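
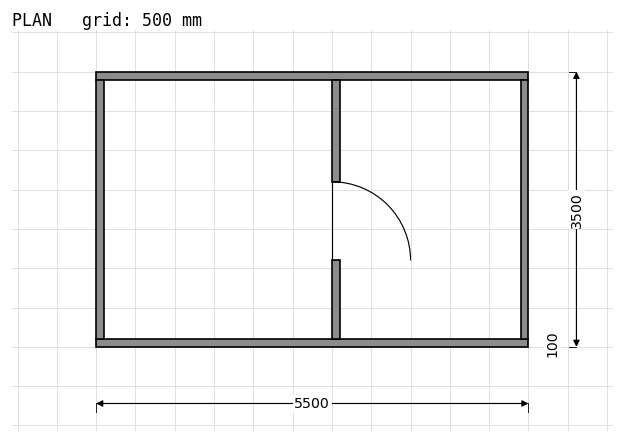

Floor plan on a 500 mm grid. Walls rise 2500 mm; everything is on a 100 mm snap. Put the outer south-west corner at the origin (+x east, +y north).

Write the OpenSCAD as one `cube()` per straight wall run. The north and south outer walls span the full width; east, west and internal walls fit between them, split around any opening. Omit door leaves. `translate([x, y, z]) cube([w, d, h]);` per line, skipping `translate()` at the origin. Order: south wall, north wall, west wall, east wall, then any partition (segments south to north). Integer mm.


cube([5500, 100, 2500]);
translate([0, 3400, 0]) cube([5500, 100, 2500]);
translate([0, 100, 0]) cube([100, 3300, 2500]);
translate([5400, 100, 0]) cube([100, 3300, 2500]);
translate([3000, 100, 0]) cube([100, 1000, 2500]);
translate([3000, 2100, 0]) cube([100, 1300, 2500]);


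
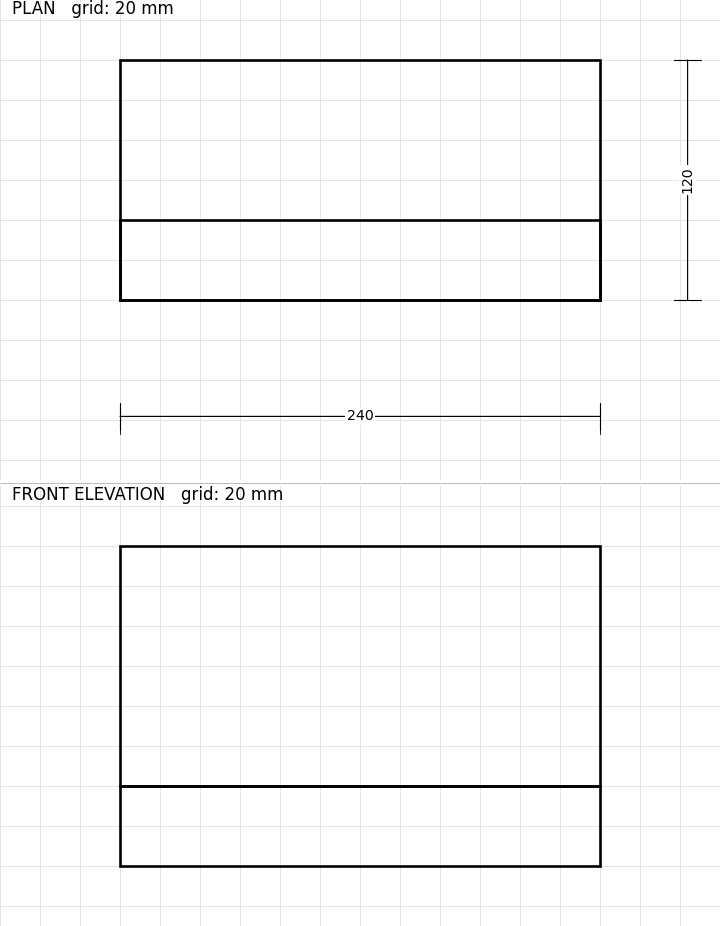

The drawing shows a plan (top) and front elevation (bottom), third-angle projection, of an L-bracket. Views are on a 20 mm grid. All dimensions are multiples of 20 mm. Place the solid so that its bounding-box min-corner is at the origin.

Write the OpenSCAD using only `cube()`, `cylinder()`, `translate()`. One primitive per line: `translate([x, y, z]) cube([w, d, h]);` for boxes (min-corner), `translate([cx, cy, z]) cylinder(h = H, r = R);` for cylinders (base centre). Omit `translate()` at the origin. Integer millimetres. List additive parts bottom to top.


cube([240, 120, 40]);
translate([0, 0, 40]) cube([240, 40, 120]);


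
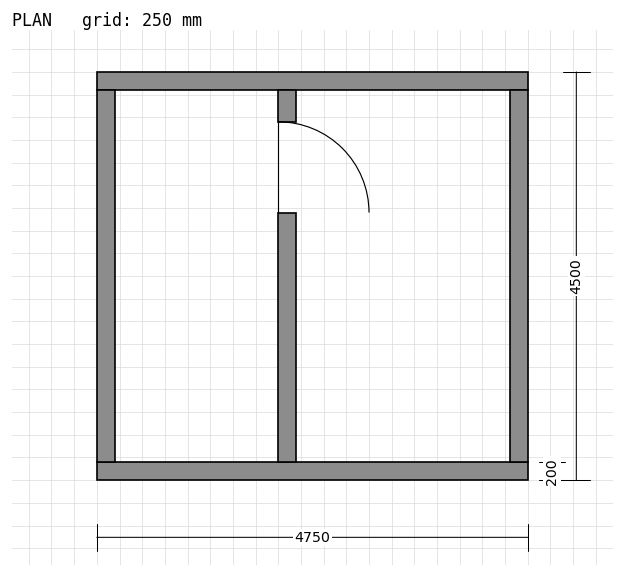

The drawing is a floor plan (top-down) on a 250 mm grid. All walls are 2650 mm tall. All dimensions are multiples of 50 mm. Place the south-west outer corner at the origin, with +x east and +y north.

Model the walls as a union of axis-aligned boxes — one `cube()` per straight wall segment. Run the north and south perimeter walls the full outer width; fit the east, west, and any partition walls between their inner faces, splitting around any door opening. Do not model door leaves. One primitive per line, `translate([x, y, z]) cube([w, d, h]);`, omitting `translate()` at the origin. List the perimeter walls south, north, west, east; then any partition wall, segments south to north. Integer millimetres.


cube([4750, 200, 2650]);
translate([0, 4300, 0]) cube([4750, 200, 2650]);
translate([0, 200, 0]) cube([200, 4100, 2650]);
translate([4550, 200, 0]) cube([200, 4100, 2650]);
translate([2000, 200, 0]) cube([200, 2750, 2650]);
translate([2000, 3950, 0]) cube([200, 350, 2650]);


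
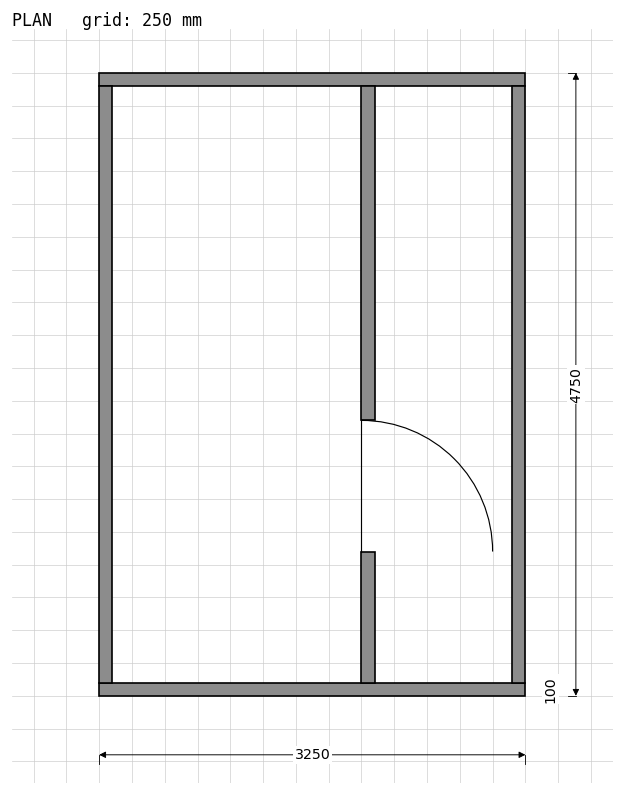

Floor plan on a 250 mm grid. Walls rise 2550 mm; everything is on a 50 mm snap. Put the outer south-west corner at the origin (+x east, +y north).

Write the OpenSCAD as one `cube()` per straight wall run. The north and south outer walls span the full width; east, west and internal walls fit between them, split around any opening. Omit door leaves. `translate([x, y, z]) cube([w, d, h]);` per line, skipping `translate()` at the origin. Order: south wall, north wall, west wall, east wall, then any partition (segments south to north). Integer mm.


cube([3250, 100, 2550]);
translate([0, 4650, 0]) cube([3250, 100, 2550]);
translate([0, 100, 0]) cube([100, 4550, 2550]);
translate([3150, 100, 0]) cube([100, 4550, 2550]);
translate([2000, 100, 0]) cube([100, 1000, 2550]);
translate([2000, 2100, 0]) cube([100, 2550, 2550]);


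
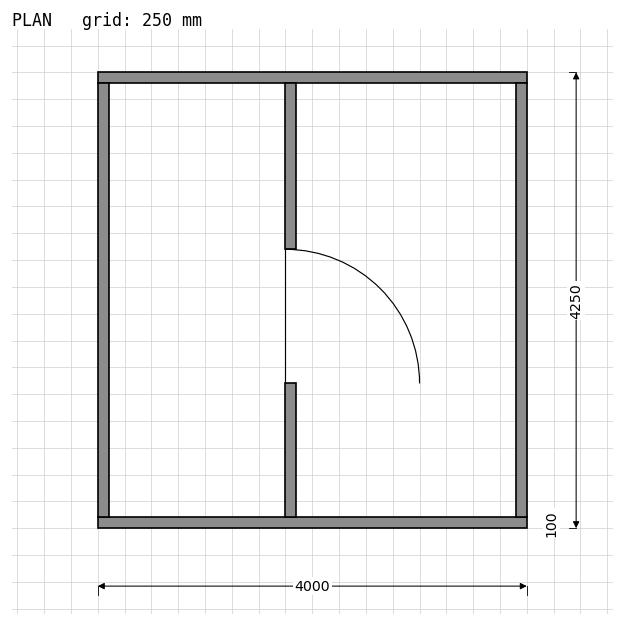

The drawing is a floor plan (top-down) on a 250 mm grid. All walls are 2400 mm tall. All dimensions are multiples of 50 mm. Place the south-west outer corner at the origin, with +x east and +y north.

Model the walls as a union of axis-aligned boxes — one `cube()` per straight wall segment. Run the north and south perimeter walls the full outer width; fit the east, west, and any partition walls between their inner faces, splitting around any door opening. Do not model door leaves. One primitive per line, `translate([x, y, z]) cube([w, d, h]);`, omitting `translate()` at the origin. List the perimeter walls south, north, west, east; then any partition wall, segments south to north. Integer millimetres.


cube([4000, 100, 2400]);
translate([0, 4150, 0]) cube([4000, 100, 2400]);
translate([0, 100, 0]) cube([100, 4050, 2400]);
translate([3900, 100, 0]) cube([100, 4050, 2400]);
translate([1750, 100, 0]) cube([100, 1250, 2400]);
translate([1750, 2600, 0]) cube([100, 1550, 2400]);


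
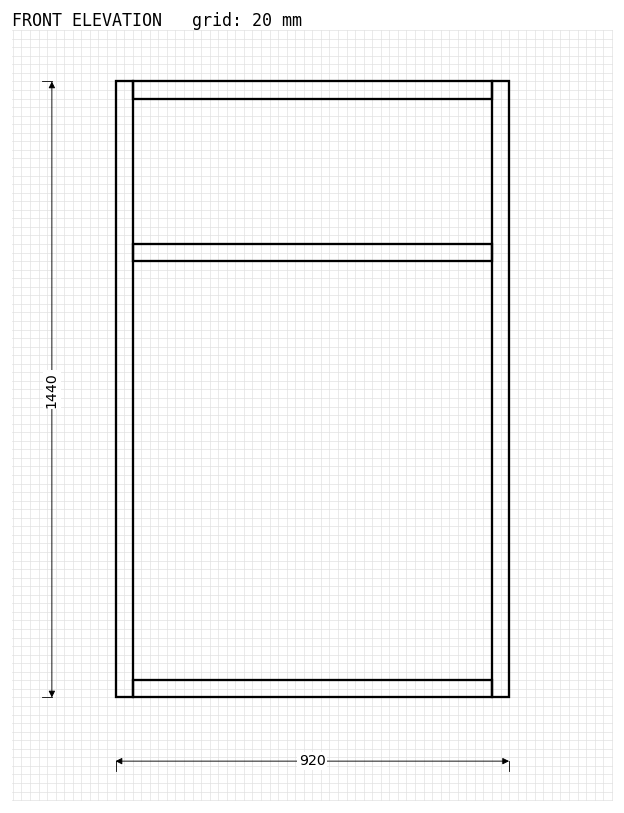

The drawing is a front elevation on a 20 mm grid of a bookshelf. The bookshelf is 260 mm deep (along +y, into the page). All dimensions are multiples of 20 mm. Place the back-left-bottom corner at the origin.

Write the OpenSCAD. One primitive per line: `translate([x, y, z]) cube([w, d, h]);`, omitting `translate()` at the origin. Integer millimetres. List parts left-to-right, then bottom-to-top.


cube([40, 260, 1440]);
translate([40, 0, 0]) cube([840, 260, 40]);
translate([40, 0, 1020]) cube([840, 260, 40]);
translate([40, 0, 1400]) cube([840, 260, 40]);
translate([880, 0, 0]) cube([40, 260, 1440]);


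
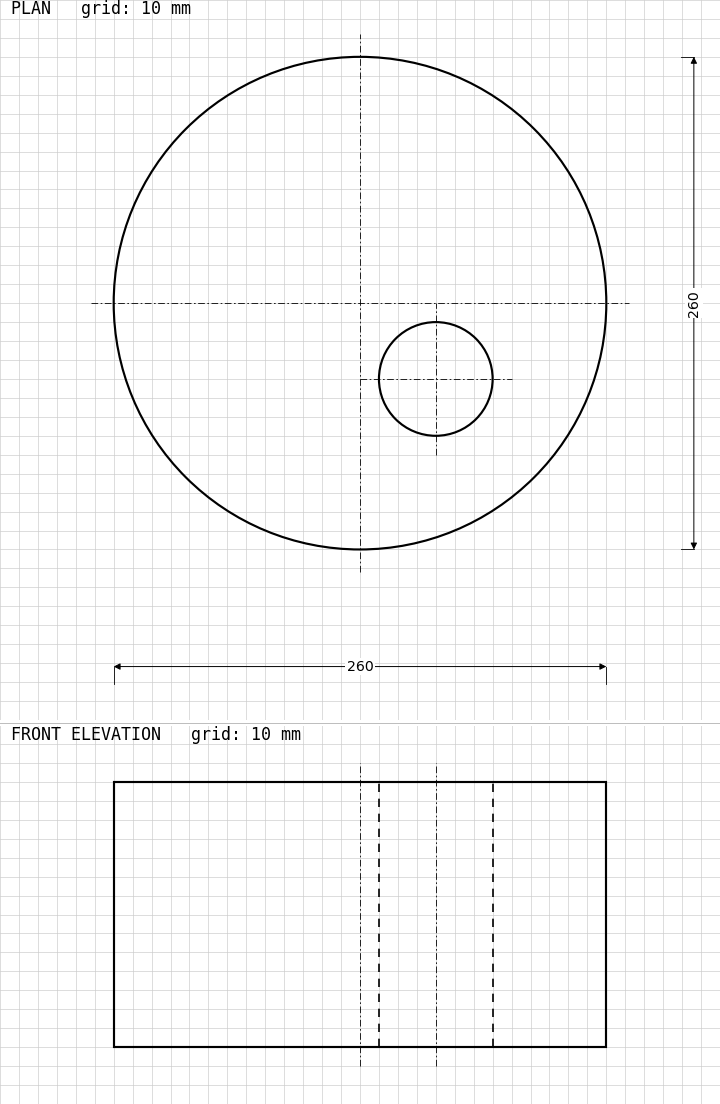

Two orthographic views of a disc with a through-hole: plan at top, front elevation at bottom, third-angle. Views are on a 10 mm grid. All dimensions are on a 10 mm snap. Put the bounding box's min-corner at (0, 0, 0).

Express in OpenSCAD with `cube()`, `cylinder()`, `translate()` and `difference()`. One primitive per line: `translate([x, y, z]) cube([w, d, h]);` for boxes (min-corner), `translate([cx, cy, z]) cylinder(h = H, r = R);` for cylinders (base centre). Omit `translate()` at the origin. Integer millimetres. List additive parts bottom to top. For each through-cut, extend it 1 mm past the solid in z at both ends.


difference() {
  translate([130, 130, 0]) cylinder(h = 140, r = 130);
  translate([170, 90, -1]) cylinder(h = 142, r = 30);
}


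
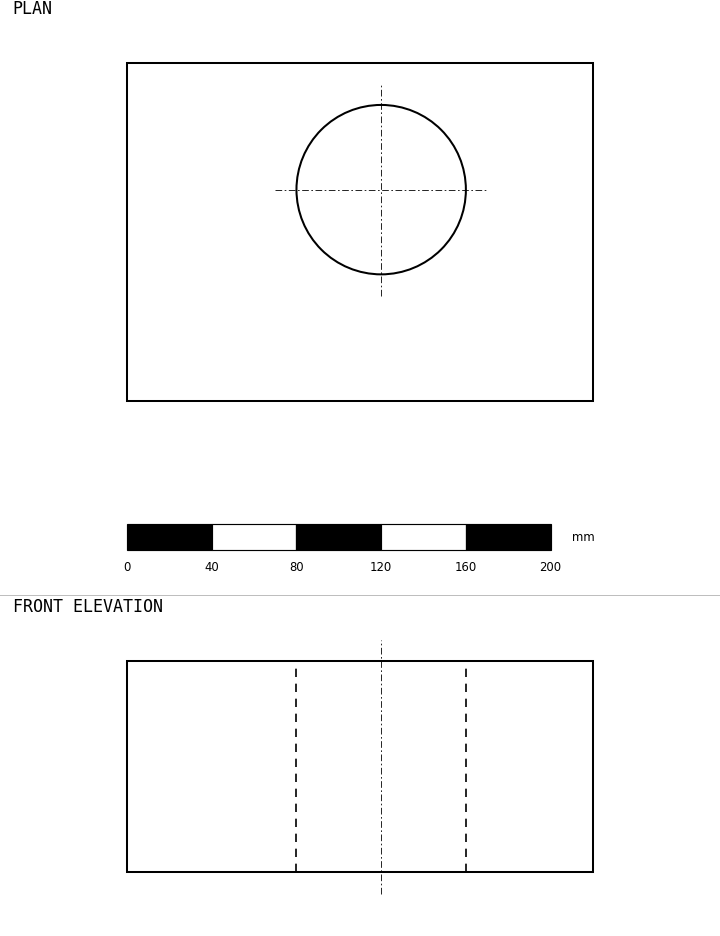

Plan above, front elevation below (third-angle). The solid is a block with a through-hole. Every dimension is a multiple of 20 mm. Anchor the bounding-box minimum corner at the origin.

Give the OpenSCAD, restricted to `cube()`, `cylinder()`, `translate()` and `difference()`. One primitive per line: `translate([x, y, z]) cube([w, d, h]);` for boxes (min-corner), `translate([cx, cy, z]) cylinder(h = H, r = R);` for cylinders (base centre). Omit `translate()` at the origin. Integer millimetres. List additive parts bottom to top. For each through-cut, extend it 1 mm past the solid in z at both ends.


difference() {
  cube([220, 160, 100]);
  translate([120, 100, -1]) cylinder(h = 102, r = 40);
}


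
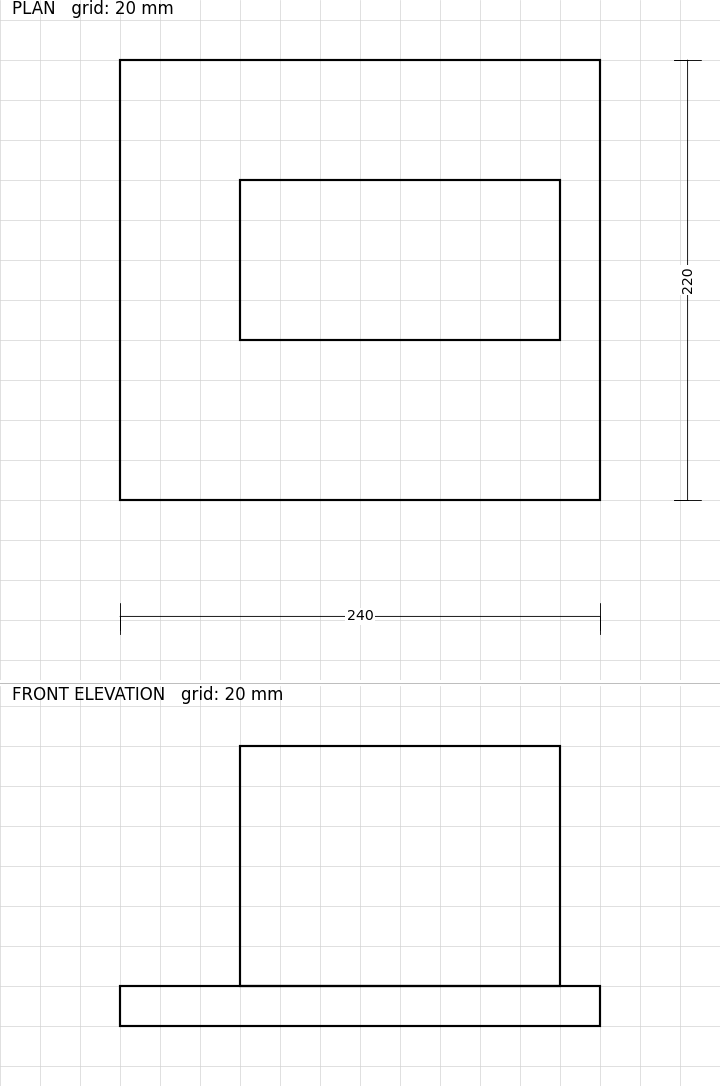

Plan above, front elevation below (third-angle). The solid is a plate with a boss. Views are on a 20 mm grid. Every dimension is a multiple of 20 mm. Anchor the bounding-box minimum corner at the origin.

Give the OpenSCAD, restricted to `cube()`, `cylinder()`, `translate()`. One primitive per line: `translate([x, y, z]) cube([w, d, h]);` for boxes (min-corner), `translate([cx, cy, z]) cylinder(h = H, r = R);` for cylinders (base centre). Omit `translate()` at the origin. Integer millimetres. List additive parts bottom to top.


cube([240, 220, 20]);
translate([60, 80, 20]) cube([160, 80, 120]);


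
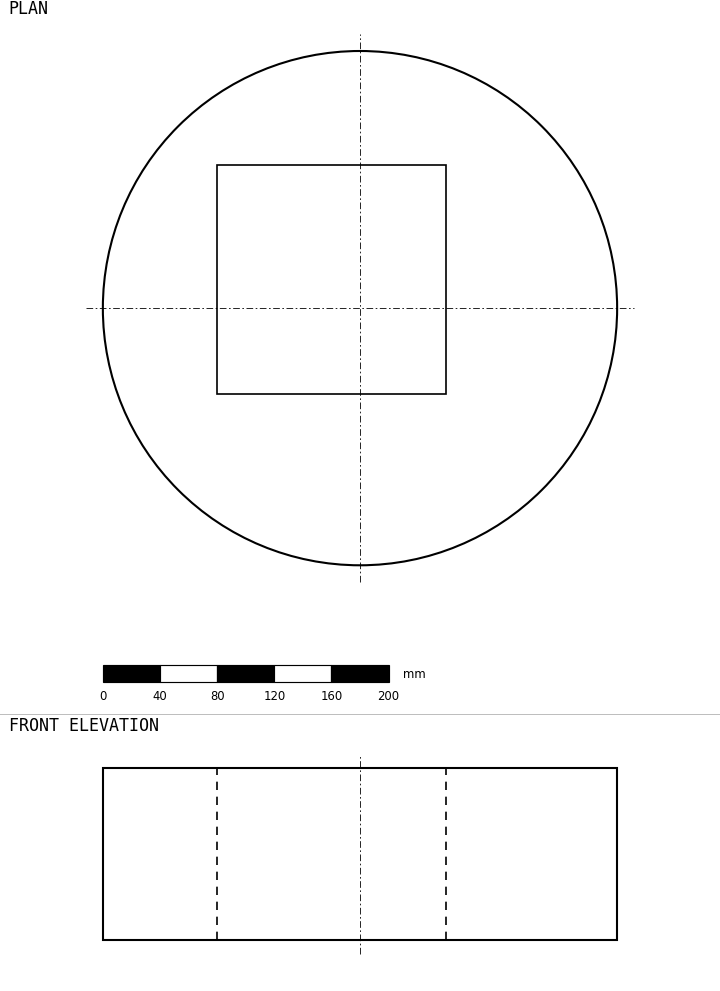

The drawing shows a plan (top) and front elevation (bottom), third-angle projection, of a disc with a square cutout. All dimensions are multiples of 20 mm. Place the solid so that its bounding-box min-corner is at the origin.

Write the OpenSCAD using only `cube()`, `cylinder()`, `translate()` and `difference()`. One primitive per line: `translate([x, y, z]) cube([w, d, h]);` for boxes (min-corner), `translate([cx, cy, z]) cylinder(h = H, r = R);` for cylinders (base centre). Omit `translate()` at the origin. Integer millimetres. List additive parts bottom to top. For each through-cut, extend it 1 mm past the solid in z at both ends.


difference() {
  translate([180, 180, 0]) cylinder(h = 120, r = 180);
  translate([80, 120, -1]) cube([160, 160, 122]);
}


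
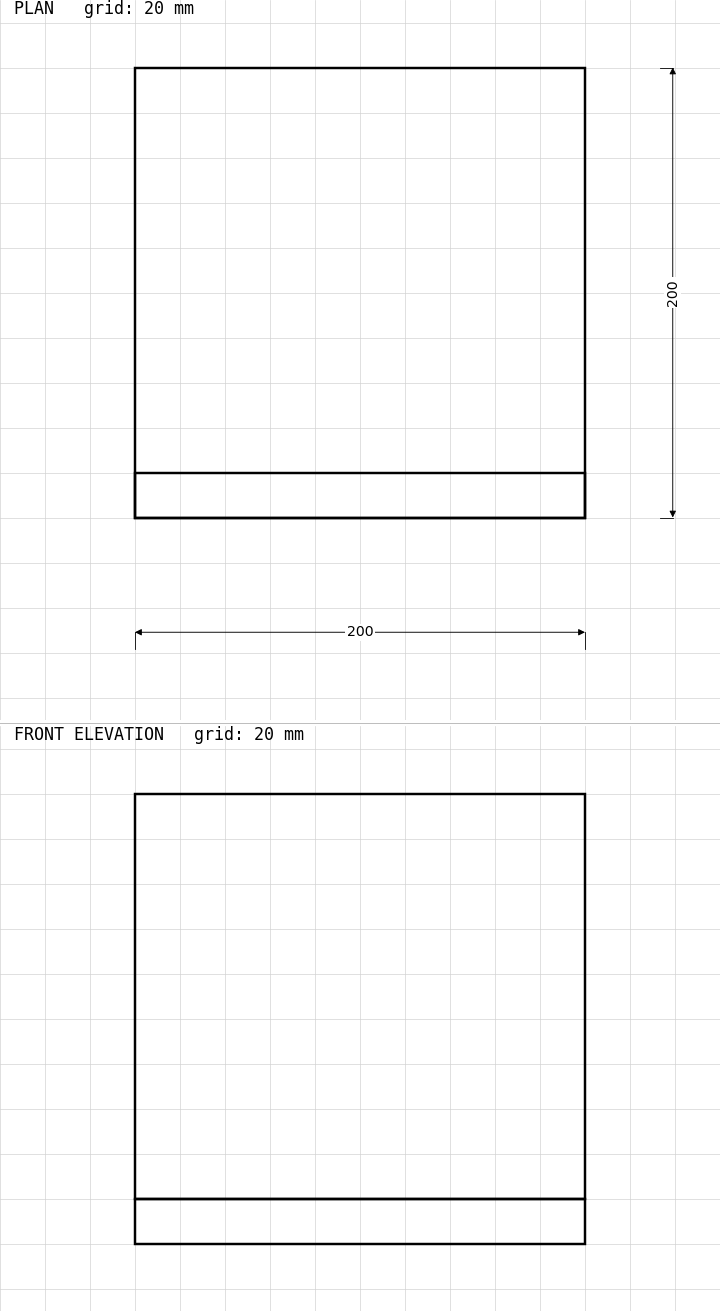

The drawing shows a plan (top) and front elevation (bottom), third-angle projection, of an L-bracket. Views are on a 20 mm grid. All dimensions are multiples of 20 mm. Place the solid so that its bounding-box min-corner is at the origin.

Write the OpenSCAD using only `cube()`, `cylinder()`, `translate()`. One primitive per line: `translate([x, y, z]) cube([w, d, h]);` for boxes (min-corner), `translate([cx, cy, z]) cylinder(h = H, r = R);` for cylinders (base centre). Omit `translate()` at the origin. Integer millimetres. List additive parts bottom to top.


cube([200, 200, 20]);
translate([0, 0, 20]) cube([200, 20, 180]);


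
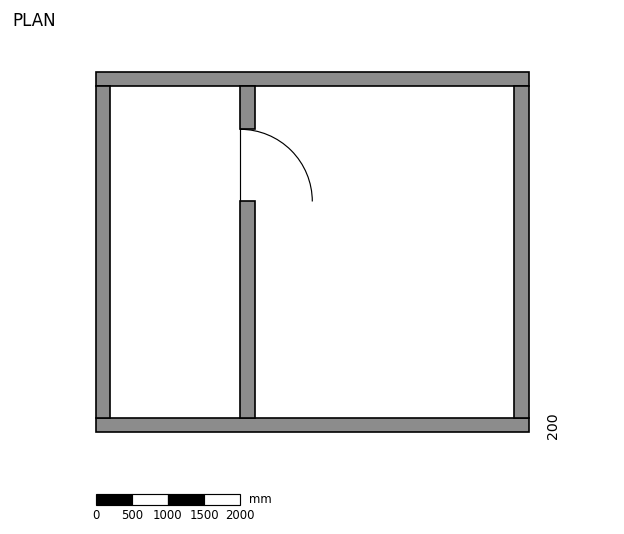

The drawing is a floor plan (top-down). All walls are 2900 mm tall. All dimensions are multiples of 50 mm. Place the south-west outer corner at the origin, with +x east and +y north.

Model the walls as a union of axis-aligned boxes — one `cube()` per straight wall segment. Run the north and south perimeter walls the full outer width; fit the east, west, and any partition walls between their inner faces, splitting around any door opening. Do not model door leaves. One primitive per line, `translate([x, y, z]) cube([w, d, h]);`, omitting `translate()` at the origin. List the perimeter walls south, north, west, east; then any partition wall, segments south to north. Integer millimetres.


cube([6000, 200, 2900]);
translate([0, 4800, 0]) cube([6000, 200, 2900]);
translate([0, 200, 0]) cube([200, 4600, 2900]);
translate([5800, 200, 0]) cube([200, 4600, 2900]);
translate([2000, 200, 0]) cube([200, 3000, 2900]);
translate([2000, 4200, 0]) cube([200, 600, 2900]);


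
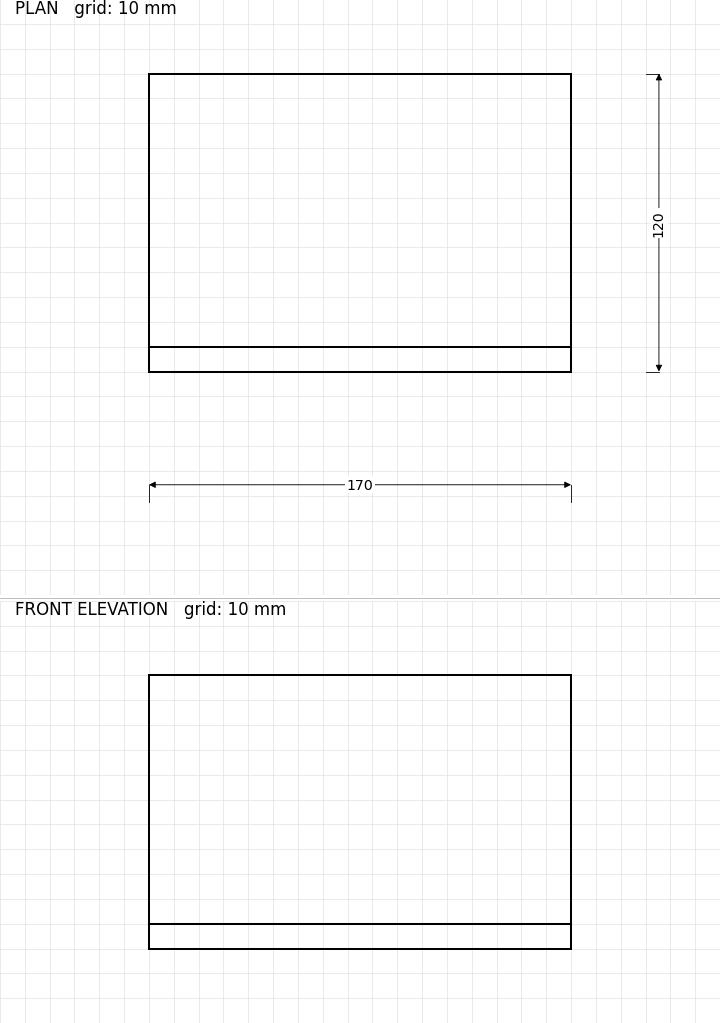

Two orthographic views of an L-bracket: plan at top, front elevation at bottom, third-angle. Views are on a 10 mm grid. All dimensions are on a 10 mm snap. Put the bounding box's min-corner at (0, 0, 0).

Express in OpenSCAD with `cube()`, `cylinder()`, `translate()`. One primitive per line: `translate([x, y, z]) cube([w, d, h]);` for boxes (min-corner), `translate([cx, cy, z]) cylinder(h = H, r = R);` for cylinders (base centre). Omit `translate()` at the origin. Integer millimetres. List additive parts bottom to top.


cube([170, 120, 10]);
translate([0, 0, 10]) cube([170, 10, 100]);


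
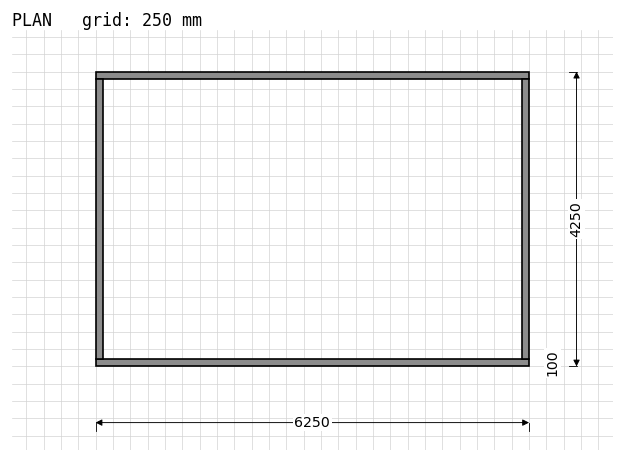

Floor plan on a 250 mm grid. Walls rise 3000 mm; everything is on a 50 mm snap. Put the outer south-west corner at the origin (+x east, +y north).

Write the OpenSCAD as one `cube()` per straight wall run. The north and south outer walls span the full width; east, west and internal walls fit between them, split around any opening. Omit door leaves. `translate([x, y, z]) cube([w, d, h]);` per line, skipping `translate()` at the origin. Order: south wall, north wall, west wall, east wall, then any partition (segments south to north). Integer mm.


cube([6250, 100, 3000]);
translate([0, 4150, 0]) cube([6250, 100, 3000]);
translate([0, 100, 0]) cube([100, 4050, 3000]);
translate([6150, 100, 0]) cube([100, 4050, 3000]);


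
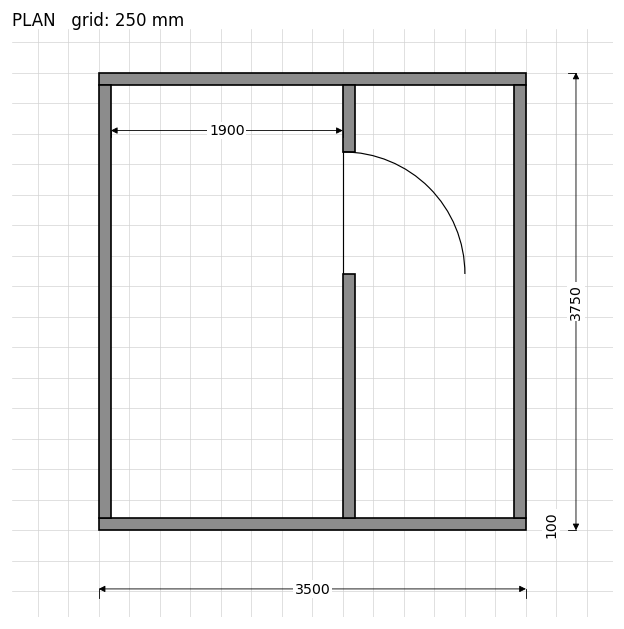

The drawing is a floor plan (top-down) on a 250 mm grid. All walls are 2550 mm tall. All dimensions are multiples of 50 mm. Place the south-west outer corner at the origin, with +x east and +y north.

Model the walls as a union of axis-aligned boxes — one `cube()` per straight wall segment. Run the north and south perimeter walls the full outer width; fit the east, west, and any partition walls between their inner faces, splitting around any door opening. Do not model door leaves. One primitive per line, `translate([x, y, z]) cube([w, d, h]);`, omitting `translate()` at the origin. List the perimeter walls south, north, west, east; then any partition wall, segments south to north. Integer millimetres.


cube([3500, 100, 2550]);
translate([0, 3650, 0]) cube([3500, 100, 2550]);
translate([0, 100, 0]) cube([100, 3550, 2550]);
translate([3400, 100, 0]) cube([100, 3550, 2550]);
translate([2000, 100, 0]) cube([100, 2000, 2550]);
translate([2000, 3100, 0]) cube([100, 550, 2550]);


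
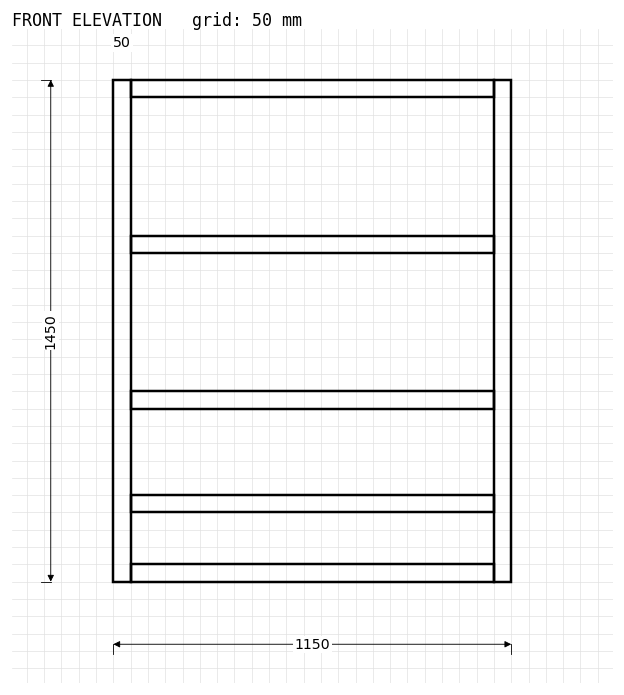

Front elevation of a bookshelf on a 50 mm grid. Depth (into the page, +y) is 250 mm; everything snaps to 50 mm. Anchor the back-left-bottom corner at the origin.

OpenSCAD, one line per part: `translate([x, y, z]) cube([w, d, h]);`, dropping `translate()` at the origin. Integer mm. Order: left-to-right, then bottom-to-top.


cube([50, 250, 1450]);
translate([50, 0, 0]) cube([1050, 250, 50]);
translate([50, 0, 200]) cube([1050, 250, 50]);
translate([50, 0, 500]) cube([1050, 250, 50]);
translate([50, 0, 950]) cube([1050, 250, 50]);
translate([50, 0, 1400]) cube([1050, 250, 50]);
translate([1100, 0, 0]) cube([50, 250, 1450]);


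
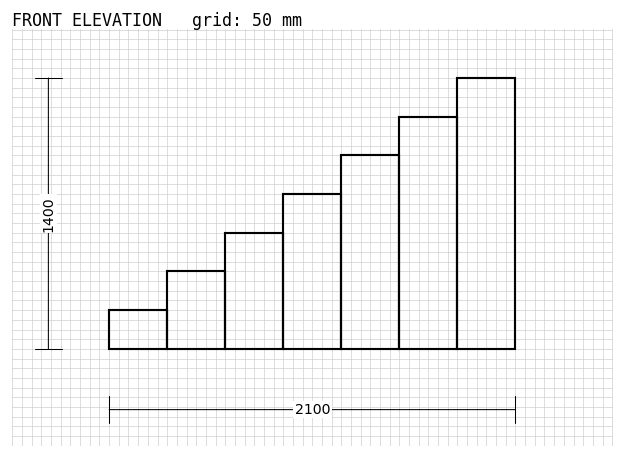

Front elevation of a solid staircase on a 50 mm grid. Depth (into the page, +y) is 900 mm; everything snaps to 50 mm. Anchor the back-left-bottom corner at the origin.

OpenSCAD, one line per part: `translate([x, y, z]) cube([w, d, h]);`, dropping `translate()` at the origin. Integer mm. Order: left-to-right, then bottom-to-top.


cube([300, 900, 200]);
translate([300, 0, 0]) cube([300, 900, 400]);
translate([600, 0, 0]) cube([300, 900, 600]);
translate([900, 0, 0]) cube([300, 900, 800]);
translate([1200, 0, 0]) cube([300, 900, 1000]);
translate([1500, 0, 0]) cube([300, 900, 1200]);
translate([1800, 0, 0]) cube([300, 900, 1400]);


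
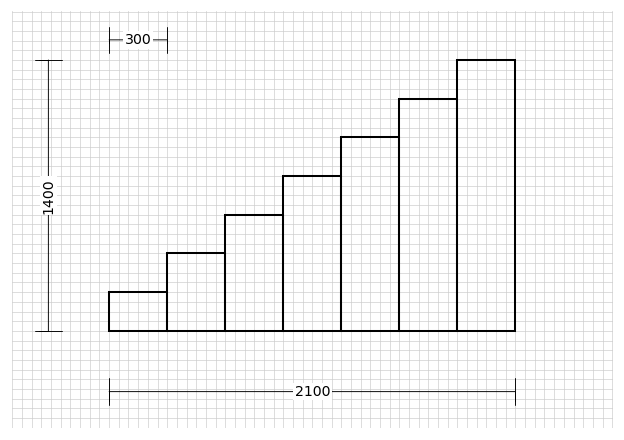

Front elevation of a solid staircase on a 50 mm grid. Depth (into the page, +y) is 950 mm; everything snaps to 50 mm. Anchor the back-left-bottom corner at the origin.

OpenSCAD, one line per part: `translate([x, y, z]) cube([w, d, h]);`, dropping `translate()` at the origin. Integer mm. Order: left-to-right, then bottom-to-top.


cube([300, 950, 200]);
translate([300, 0, 0]) cube([300, 950, 400]);
translate([600, 0, 0]) cube([300, 950, 600]);
translate([900, 0, 0]) cube([300, 950, 800]);
translate([1200, 0, 0]) cube([300, 950, 1000]);
translate([1500, 0, 0]) cube([300, 950, 1200]);
translate([1800, 0, 0]) cube([300, 950, 1400]);


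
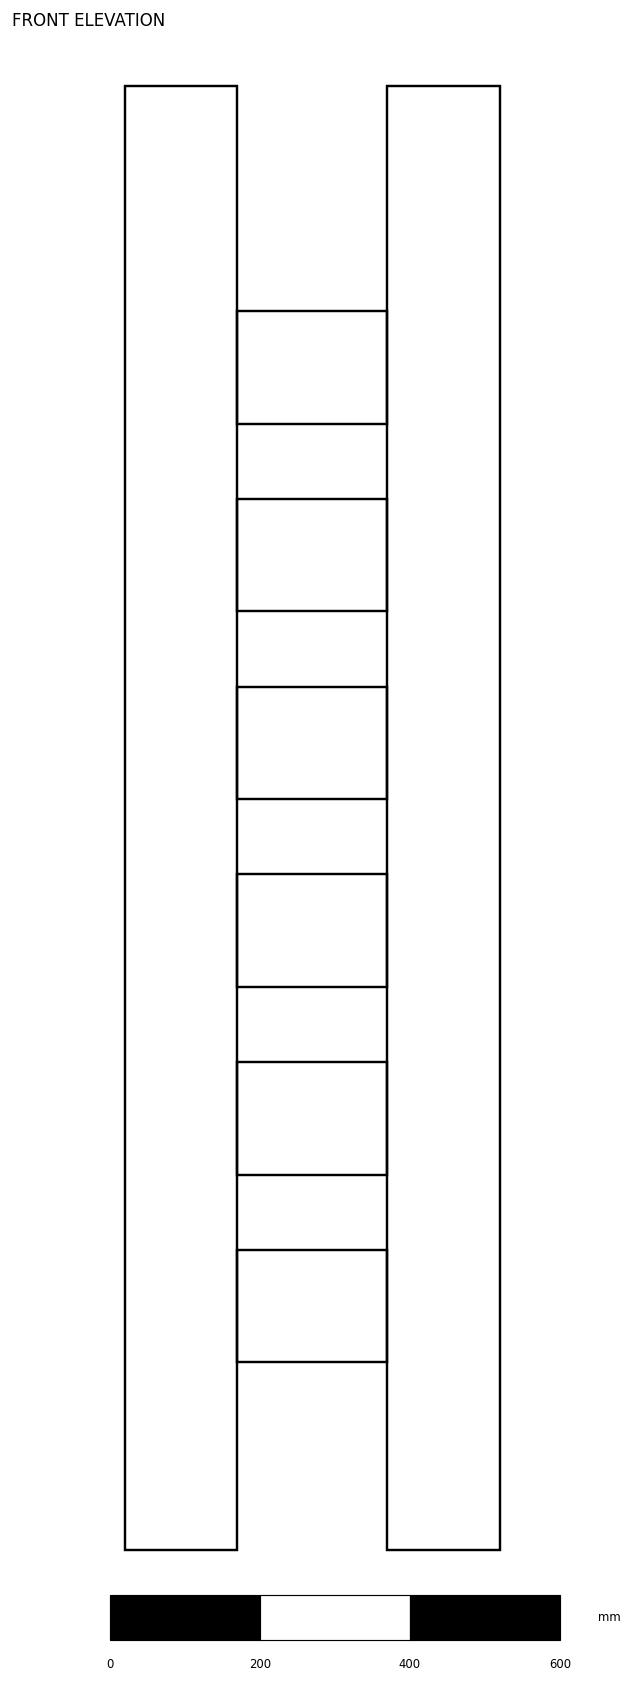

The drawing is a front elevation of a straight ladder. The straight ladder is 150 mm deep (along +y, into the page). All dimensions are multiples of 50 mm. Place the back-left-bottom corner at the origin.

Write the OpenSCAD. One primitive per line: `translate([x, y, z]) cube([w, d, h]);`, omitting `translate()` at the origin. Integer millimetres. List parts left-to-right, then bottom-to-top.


cube([150, 150, 1950]);
translate([150, 0, 250]) cube([200, 150, 150]);
translate([150, 0, 500]) cube([200, 150, 150]);
translate([150, 0, 750]) cube([200, 150, 150]);
translate([150, 0, 1000]) cube([200, 150, 150]);
translate([150, 0, 1250]) cube([200, 150, 150]);
translate([150, 0, 1500]) cube([200, 150, 150]);
translate([350, 0, 0]) cube([150, 150, 1950]);


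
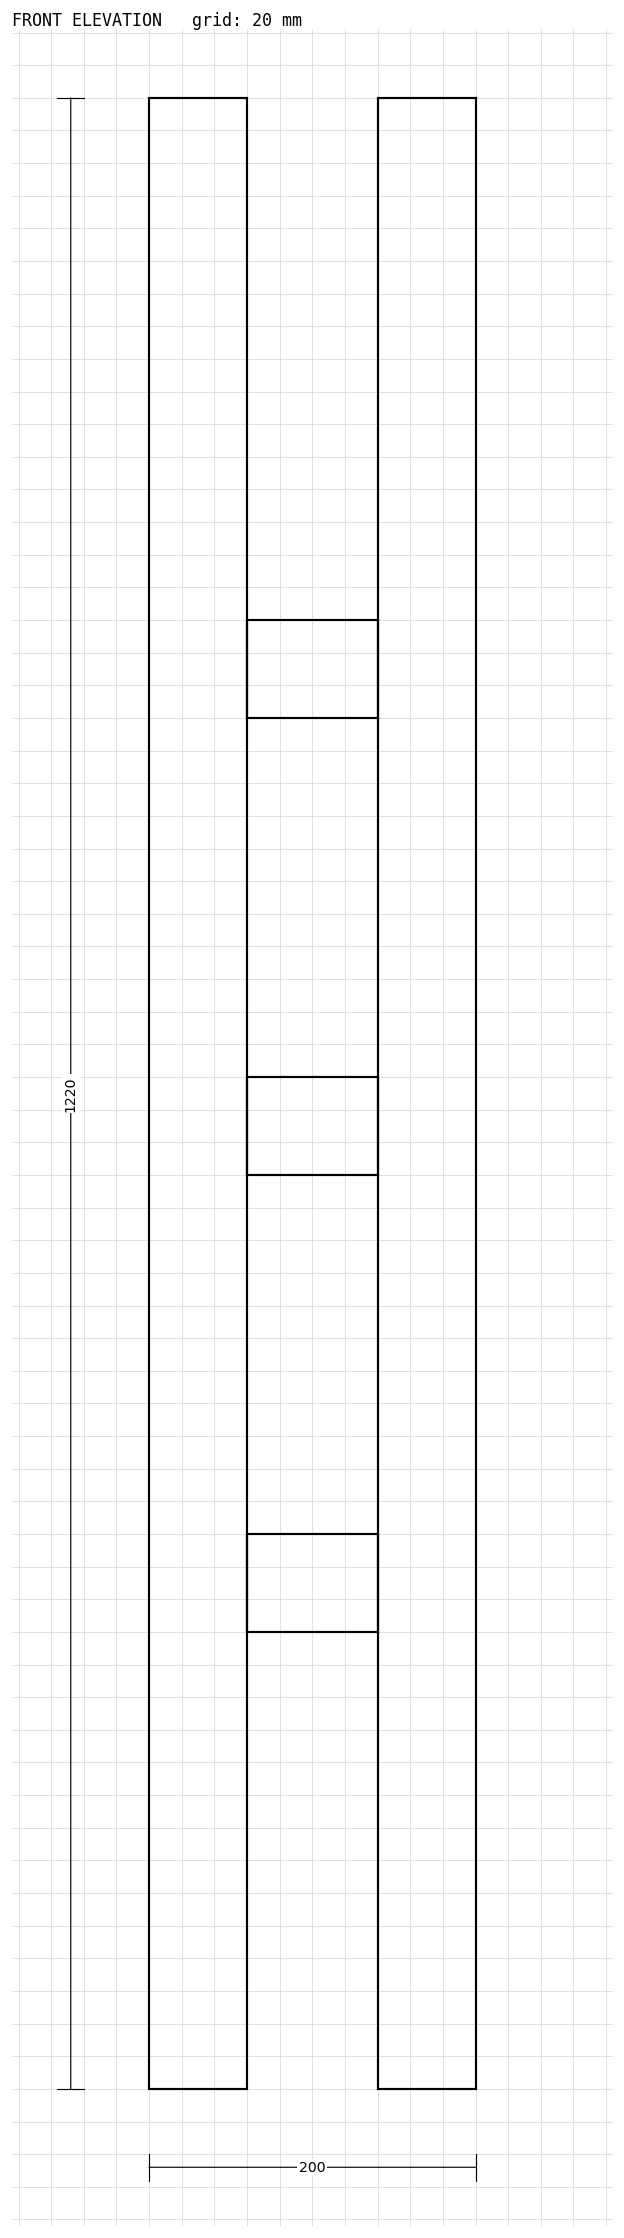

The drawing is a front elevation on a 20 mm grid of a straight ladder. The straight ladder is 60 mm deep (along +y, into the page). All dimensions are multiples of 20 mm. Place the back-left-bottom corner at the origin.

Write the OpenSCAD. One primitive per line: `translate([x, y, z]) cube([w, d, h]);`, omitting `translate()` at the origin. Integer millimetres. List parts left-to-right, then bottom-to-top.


cube([60, 60, 1220]);
translate([60, 0, 280]) cube([80, 60, 60]);
translate([60, 0, 560]) cube([80, 60, 60]);
translate([60, 0, 840]) cube([80, 60, 60]);
translate([140, 0, 0]) cube([60, 60, 1220]);


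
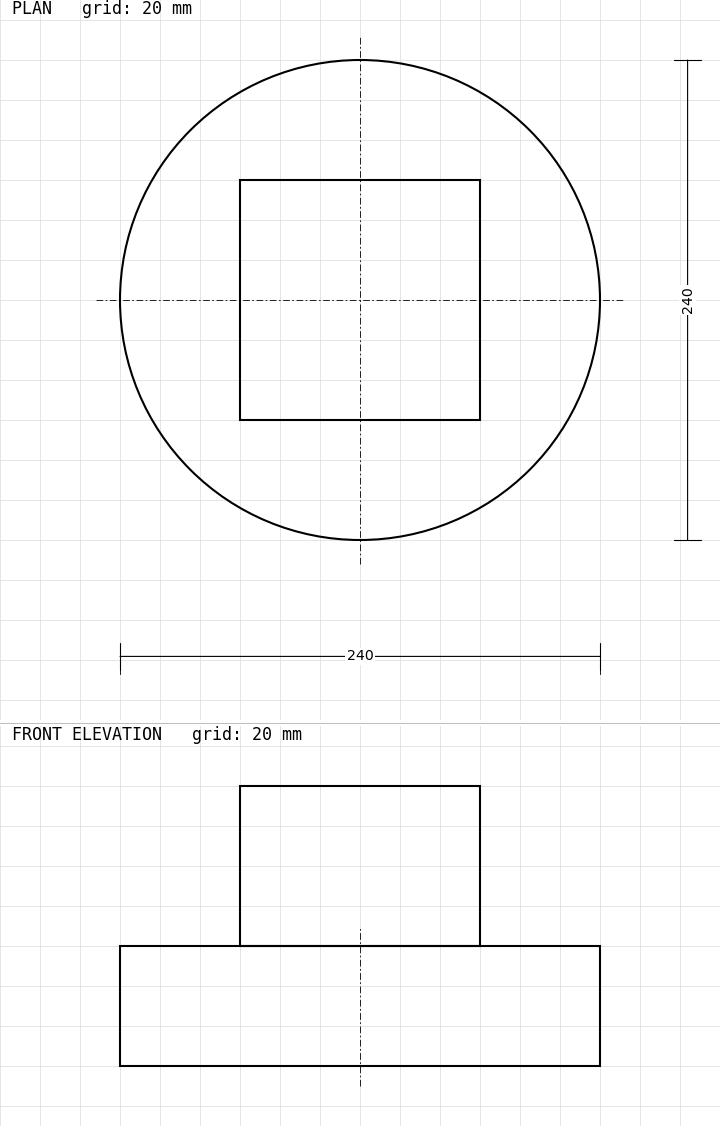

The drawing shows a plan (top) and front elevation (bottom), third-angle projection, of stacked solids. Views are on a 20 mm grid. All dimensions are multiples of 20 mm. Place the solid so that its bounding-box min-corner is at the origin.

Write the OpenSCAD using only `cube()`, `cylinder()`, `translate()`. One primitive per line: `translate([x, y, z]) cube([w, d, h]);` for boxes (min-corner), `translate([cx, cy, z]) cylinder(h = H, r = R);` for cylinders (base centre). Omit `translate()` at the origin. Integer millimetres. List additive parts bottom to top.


translate([120, 120, 0]) cylinder(h = 60, r = 120);
translate([60, 60, 60]) cube([120, 120, 80]);


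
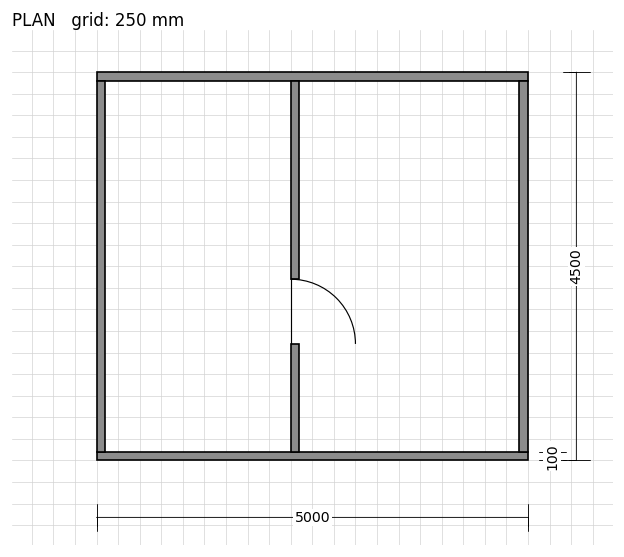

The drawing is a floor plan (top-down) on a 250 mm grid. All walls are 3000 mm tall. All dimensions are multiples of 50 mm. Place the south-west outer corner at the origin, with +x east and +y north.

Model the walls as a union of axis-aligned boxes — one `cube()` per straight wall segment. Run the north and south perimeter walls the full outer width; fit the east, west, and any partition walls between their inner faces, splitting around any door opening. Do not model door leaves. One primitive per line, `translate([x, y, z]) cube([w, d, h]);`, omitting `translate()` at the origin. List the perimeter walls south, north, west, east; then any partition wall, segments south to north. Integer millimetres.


cube([5000, 100, 3000]);
translate([0, 4400, 0]) cube([5000, 100, 3000]);
translate([0, 100, 0]) cube([100, 4300, 3000]);
translate([4900, 100, 0]) cube([100, 4300, 3000]);
translate([2250, 100, 0]) cube([100, 1250, 3000]);
translate([2250, 2100, 0]) cube([100, 2300, 3000]);


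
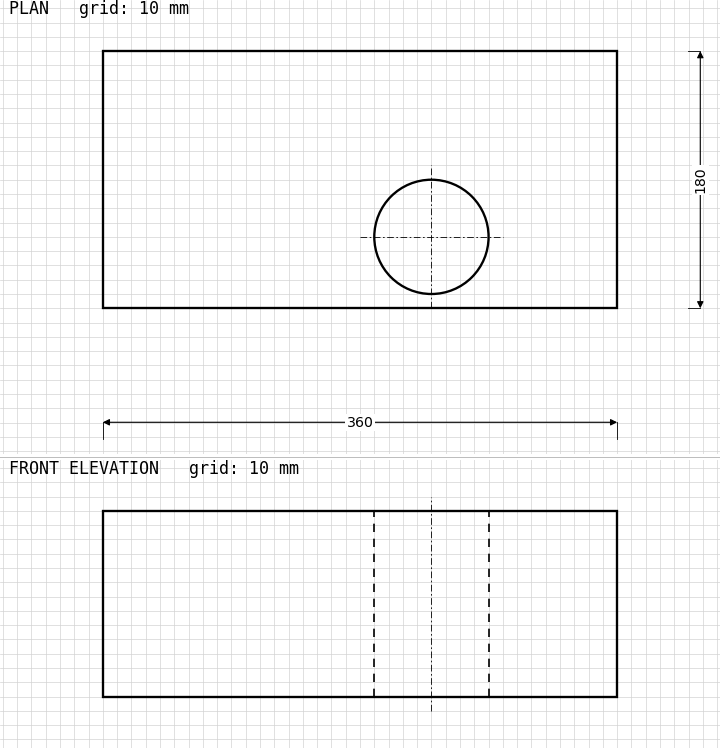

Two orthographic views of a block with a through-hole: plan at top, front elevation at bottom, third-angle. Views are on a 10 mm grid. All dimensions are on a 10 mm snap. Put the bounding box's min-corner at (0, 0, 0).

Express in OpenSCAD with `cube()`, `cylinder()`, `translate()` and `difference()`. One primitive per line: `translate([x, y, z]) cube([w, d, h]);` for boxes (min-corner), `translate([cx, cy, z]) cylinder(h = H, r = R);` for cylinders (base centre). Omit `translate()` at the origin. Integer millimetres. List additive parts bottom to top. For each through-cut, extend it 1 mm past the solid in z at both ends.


difference() {
  cube([360, 180, 130]);
  translate([230, 50, -1]) cylinder(h = 132, r = 40);
}


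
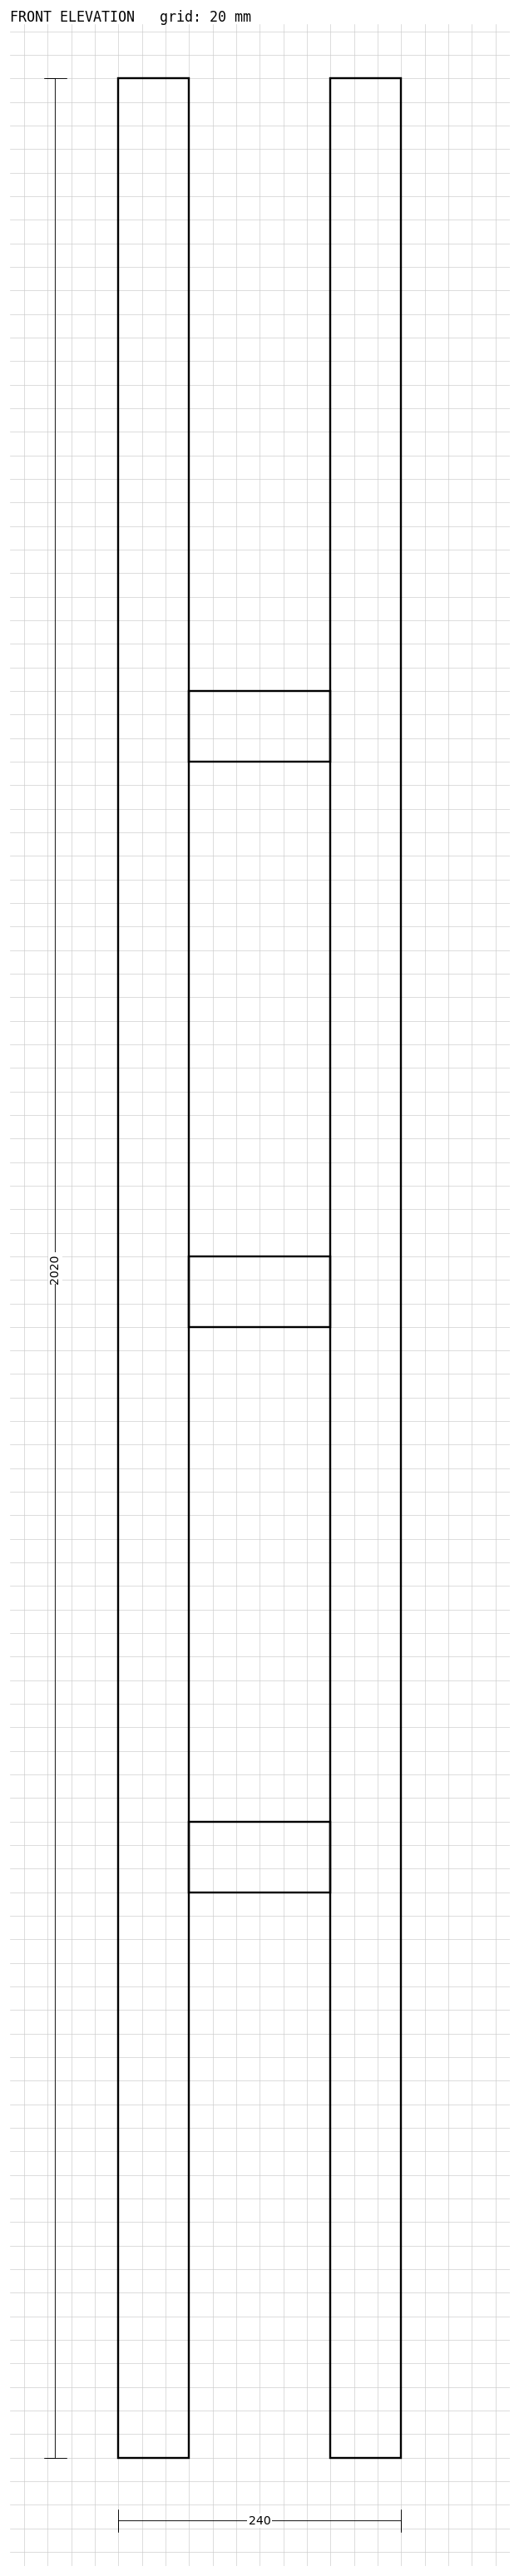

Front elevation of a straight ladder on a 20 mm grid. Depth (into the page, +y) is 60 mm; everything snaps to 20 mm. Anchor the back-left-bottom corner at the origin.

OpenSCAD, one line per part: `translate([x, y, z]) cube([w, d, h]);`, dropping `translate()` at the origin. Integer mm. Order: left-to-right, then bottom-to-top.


cube([60, 60, 2020]);
translate([60, 0, 480]) cube([120, 60, 60]);
translate([60, 0, 960]) cube([120, 60, 60]);
translate([60, 0, 1440]) cube([120, 60, 60]);
translate([180, 0, 0]) cube([60, 60, 2020]);


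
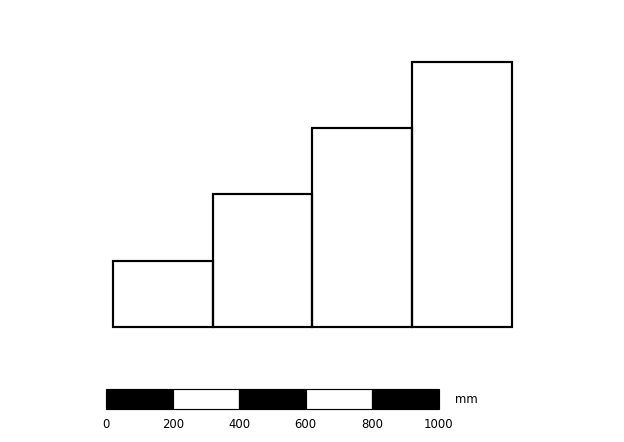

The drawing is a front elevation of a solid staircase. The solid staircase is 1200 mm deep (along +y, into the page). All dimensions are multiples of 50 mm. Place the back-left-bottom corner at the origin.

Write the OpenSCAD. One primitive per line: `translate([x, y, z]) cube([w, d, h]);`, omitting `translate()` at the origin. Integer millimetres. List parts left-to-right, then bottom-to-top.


cube([300, 1200, 200]);
translate([300, 0, 0]) cube([300, 1200, 400]);
translate([600, 0, 0]) cube([300, 1200, 600]);
translate([900, 0, 0]) cube([300, 1200, 800]);


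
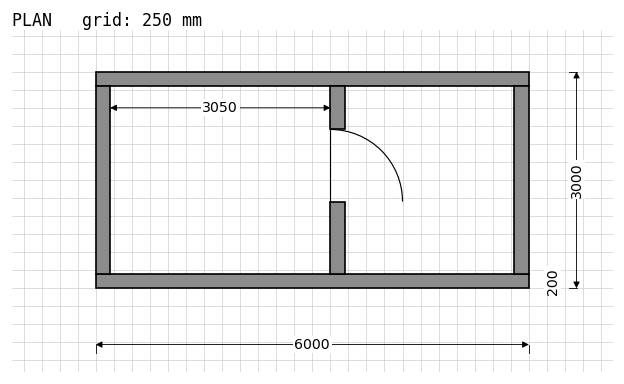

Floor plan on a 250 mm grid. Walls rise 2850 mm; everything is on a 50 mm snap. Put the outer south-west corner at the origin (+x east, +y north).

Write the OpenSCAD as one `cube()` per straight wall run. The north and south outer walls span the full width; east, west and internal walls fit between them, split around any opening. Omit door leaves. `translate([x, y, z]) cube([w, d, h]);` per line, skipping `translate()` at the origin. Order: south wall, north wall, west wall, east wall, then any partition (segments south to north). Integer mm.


cube([6000, 200, 2850]);
translate([0, 2800, 0]) cube([6000, 200, 2850]);
translate([0, 200, 0]) cube([200, 2600, 2850]);
translate([5800, 200, 0]) cube([200, 2600, 2850]);
translate([3250, 200, 0]) cube([200, 1000, 2850]);
translate([3250, 2200, 0]) cube([200, 600, 2850]);


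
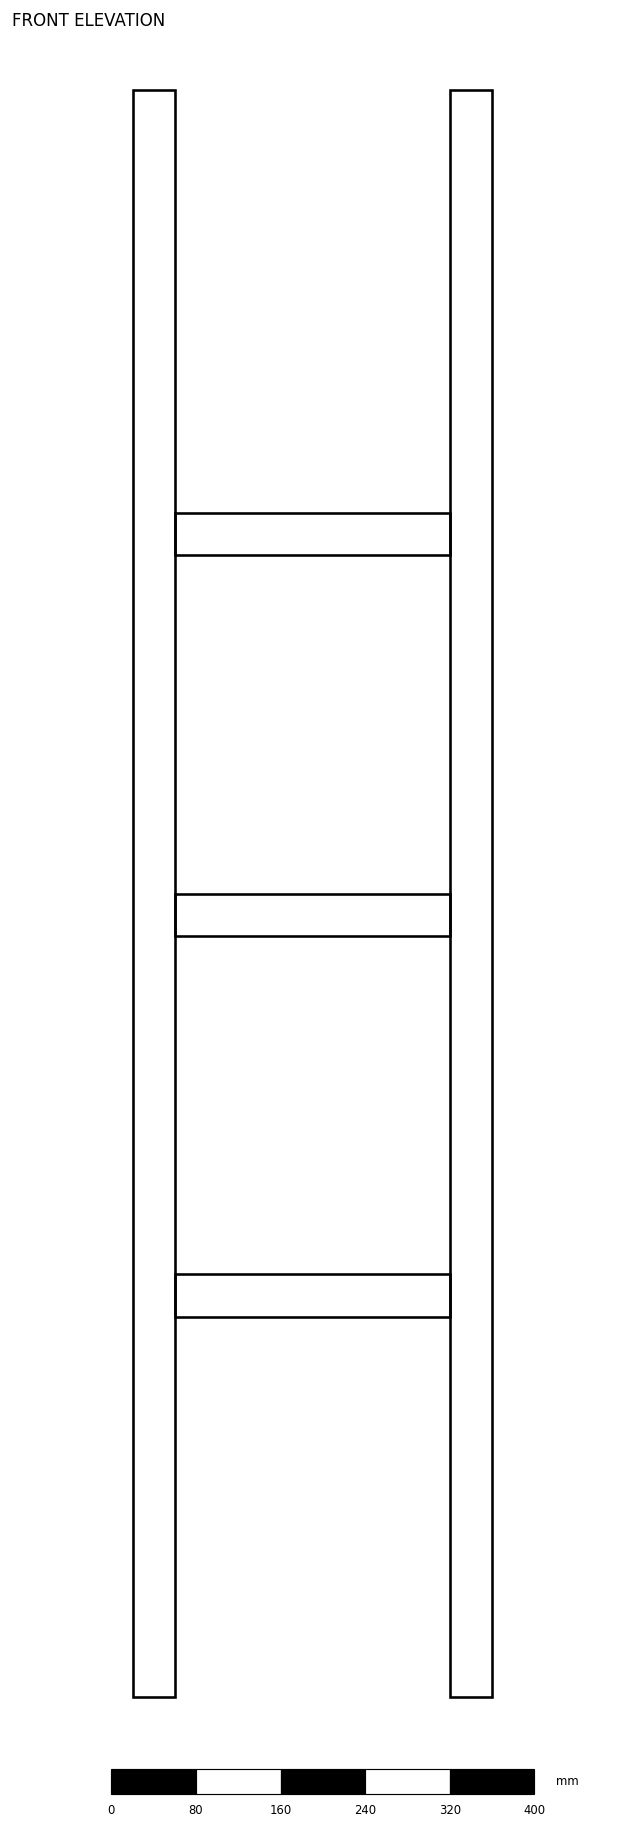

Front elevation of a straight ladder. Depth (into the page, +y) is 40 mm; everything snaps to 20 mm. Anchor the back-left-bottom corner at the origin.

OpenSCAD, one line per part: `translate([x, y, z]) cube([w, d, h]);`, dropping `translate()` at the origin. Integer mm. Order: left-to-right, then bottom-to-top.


cube([40, 40, 1520]);
translate([40, 0, 360]) cube([260, 40, 40]);
translate([40, 0, 720]) cube([260, 40, 40]);
translate([40, 0, 1080]) cube([260, 40, 40]);
translate([300, 0, 0]) cube([40, 40, 1520]);


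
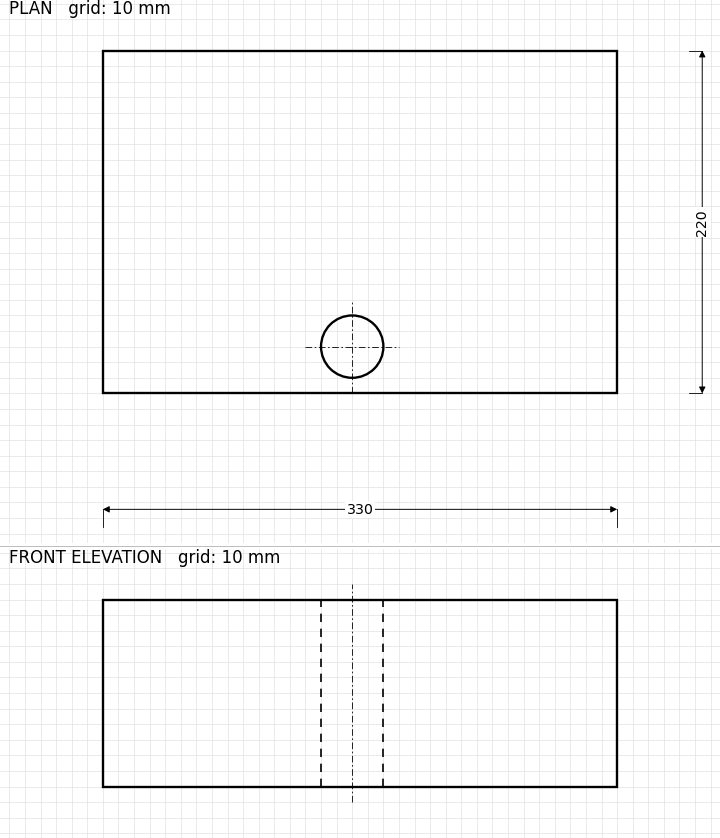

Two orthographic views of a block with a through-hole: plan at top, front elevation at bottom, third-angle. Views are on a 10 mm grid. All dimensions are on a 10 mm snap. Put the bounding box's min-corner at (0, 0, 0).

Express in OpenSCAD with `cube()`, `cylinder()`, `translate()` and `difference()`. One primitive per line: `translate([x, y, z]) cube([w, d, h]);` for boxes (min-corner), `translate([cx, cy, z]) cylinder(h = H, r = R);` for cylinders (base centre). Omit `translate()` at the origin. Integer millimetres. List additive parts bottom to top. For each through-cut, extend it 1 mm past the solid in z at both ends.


difference() {
  cube([330, 220, 120]);
  translate([160, 30, -1]) cylinder(h = 122, r = 20);
}


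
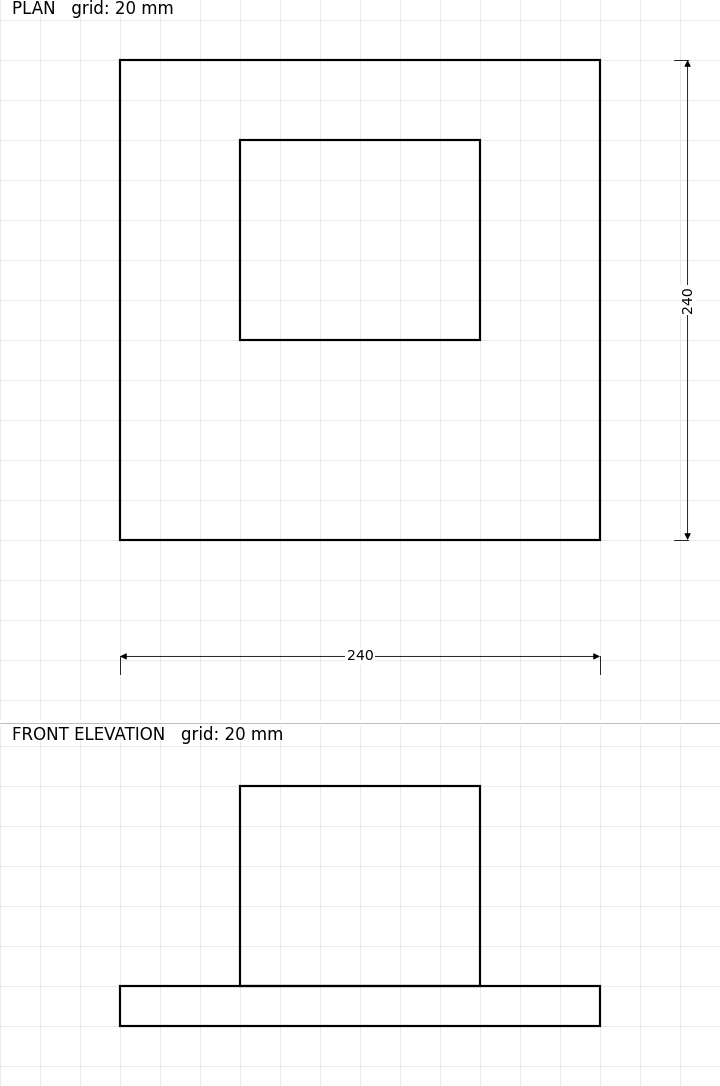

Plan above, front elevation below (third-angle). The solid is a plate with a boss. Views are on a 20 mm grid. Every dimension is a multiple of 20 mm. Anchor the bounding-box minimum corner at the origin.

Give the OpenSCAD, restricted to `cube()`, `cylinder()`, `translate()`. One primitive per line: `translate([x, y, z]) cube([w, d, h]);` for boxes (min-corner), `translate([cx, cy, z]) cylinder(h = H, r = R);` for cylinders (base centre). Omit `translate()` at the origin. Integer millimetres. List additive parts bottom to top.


cube([240, 240, 20]);
translate([60, 100, 20]) cube([120, 100, 100]);


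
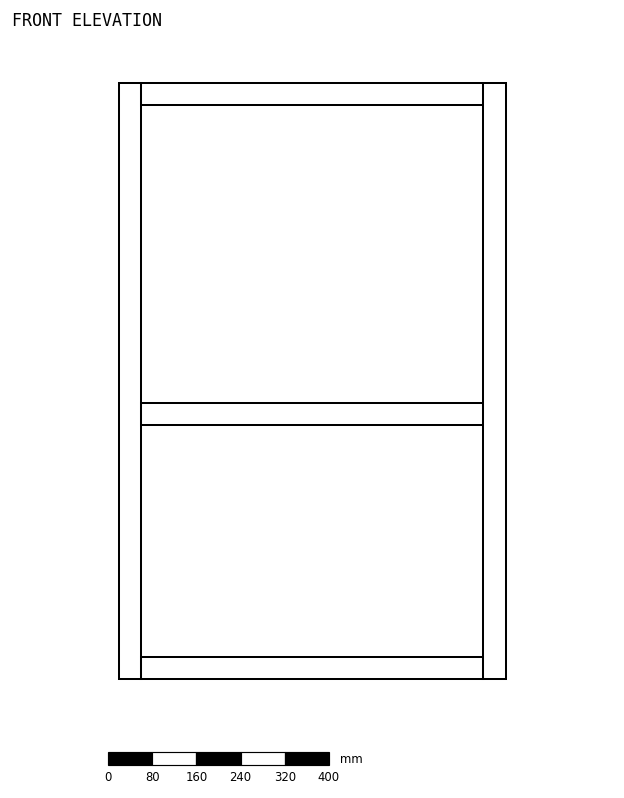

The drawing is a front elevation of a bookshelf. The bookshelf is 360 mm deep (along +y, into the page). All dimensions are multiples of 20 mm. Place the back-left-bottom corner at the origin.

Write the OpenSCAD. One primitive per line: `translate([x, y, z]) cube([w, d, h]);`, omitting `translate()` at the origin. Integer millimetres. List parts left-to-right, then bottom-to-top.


cube([40, 360, 1080]);
translate([40, 0, 0]) cube([620, 360, 40]);
translate([40, 0, 460]) cube([620, 360, 40]);
translate([40, 0, 1040]) cube([620, 360, 40]);
translate([660, 0, 0]) cube([40, 360, 1080]);


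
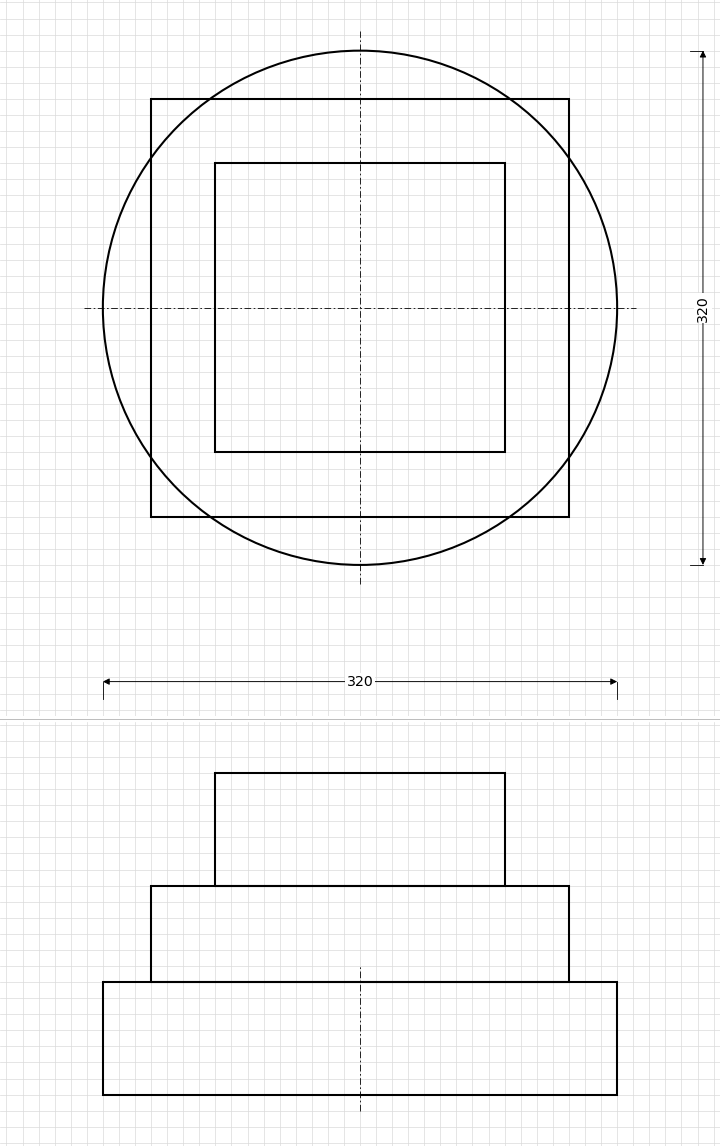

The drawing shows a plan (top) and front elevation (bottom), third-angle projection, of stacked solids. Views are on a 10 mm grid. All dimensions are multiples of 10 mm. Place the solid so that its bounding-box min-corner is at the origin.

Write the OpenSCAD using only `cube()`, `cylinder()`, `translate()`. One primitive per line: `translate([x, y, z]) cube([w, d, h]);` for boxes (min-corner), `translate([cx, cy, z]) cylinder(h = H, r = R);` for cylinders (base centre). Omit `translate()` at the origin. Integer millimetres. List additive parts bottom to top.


translate([160, 160, 0]) cylinder(h = 70, r = 160);
translate([30, 30, 70]) cube([260, 260, 60]);
translate([70, 70, 130]) cube([180, 180, 70]);


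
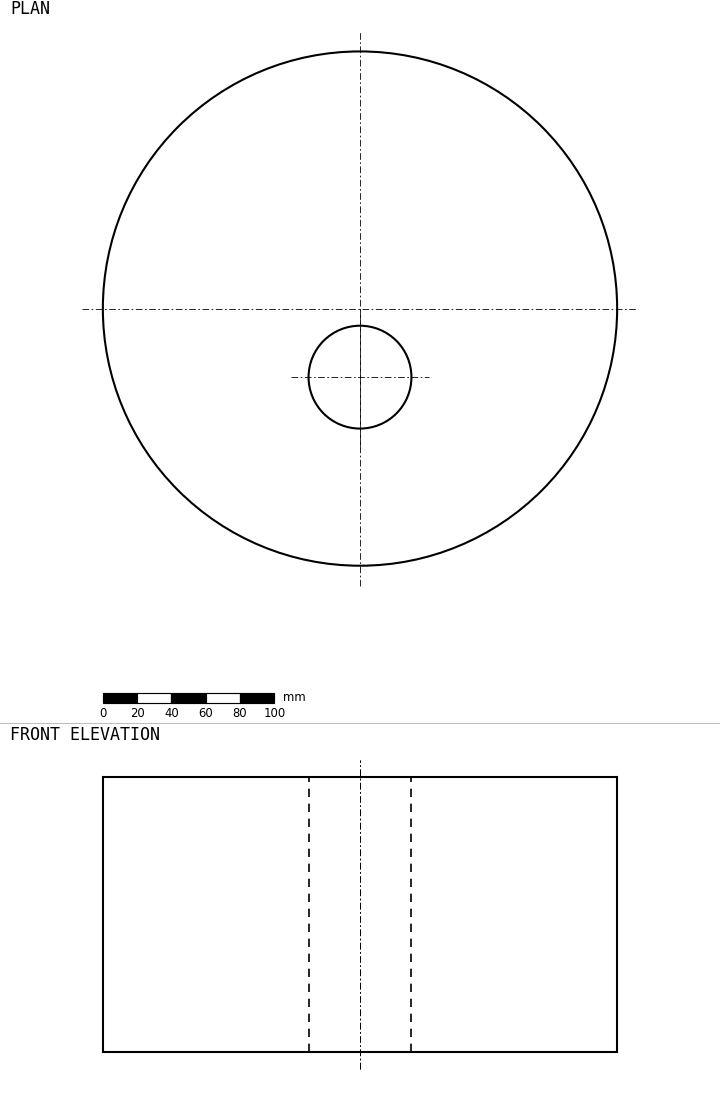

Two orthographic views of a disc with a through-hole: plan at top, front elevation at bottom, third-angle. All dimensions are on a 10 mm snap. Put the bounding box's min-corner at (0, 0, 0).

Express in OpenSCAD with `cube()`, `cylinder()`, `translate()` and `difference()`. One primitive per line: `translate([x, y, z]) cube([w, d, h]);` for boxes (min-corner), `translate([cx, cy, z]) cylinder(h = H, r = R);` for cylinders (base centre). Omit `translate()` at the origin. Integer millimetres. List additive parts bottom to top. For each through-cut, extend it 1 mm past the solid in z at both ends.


difference() {
  translate([150, 150, 0]) cylinder(h = 160, r = 150);
  translate([150, 110, -1]) cylinder(h = 162, r = 30);
}


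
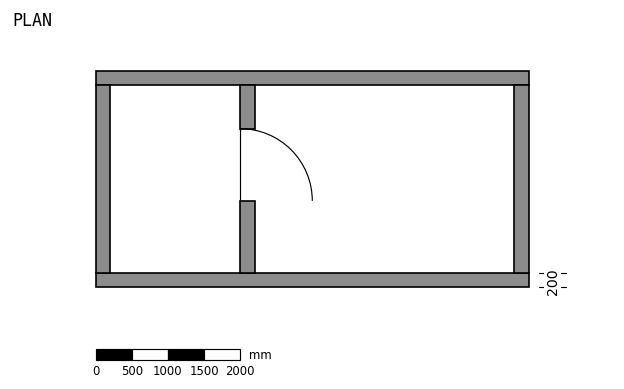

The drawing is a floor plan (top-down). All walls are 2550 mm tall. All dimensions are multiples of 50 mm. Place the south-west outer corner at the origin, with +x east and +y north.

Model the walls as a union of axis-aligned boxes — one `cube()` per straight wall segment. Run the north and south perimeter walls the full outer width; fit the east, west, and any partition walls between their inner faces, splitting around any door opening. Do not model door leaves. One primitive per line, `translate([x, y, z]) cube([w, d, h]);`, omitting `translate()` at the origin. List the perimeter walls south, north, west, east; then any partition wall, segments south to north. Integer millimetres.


cube([6000, 200, 2550]);
translate([0, 2800, 0]) cube([6000, 200, 2550]);
translate([0, 200, 0]) cube([200, 2600, 2550]);
translate([5800, 200, 0]) cube([200, 2600, 2550]);
translate([2000, 200, 0]) cube([200, 1000, 2550]);
translate([2000, 2200, 0]) cube([200, 600, 2550]);


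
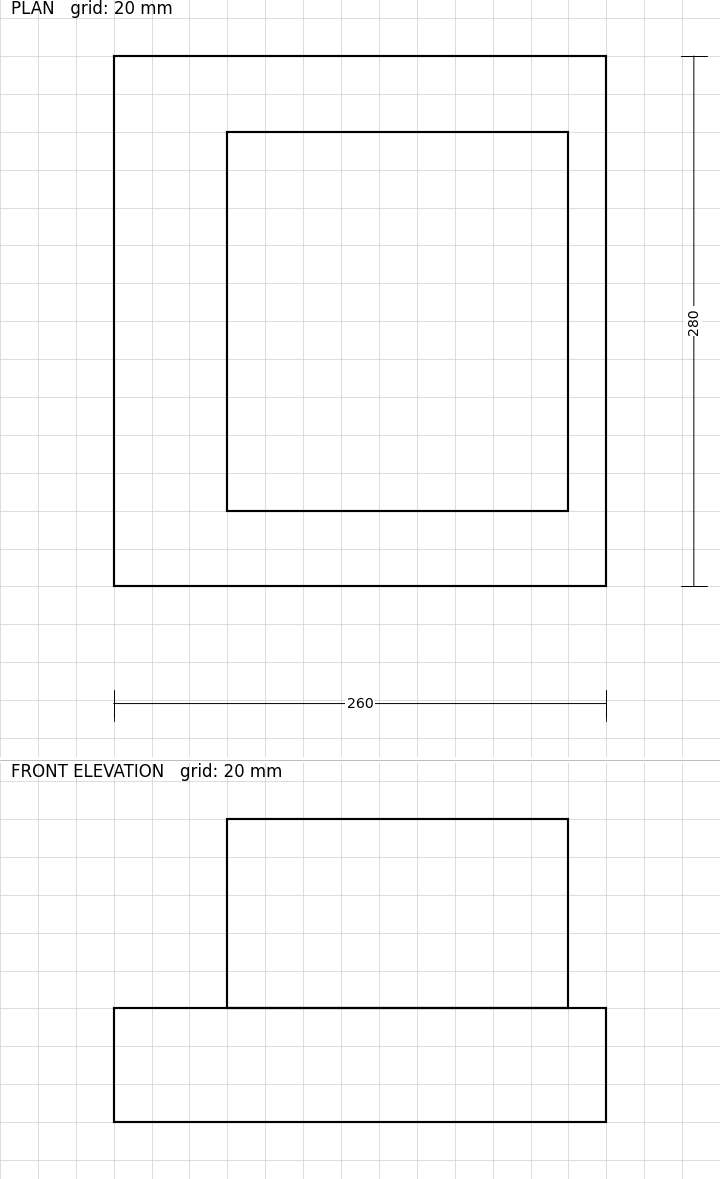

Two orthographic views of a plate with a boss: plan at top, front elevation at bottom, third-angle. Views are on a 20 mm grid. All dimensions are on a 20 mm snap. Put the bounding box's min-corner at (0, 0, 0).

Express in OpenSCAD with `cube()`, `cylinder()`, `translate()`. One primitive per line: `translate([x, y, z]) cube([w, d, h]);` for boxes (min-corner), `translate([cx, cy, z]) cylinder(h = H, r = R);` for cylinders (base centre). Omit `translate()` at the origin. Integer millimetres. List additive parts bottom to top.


cube([260, 280, 60]);
translate([60, 40, 60]) cube([180, 200, 100]);


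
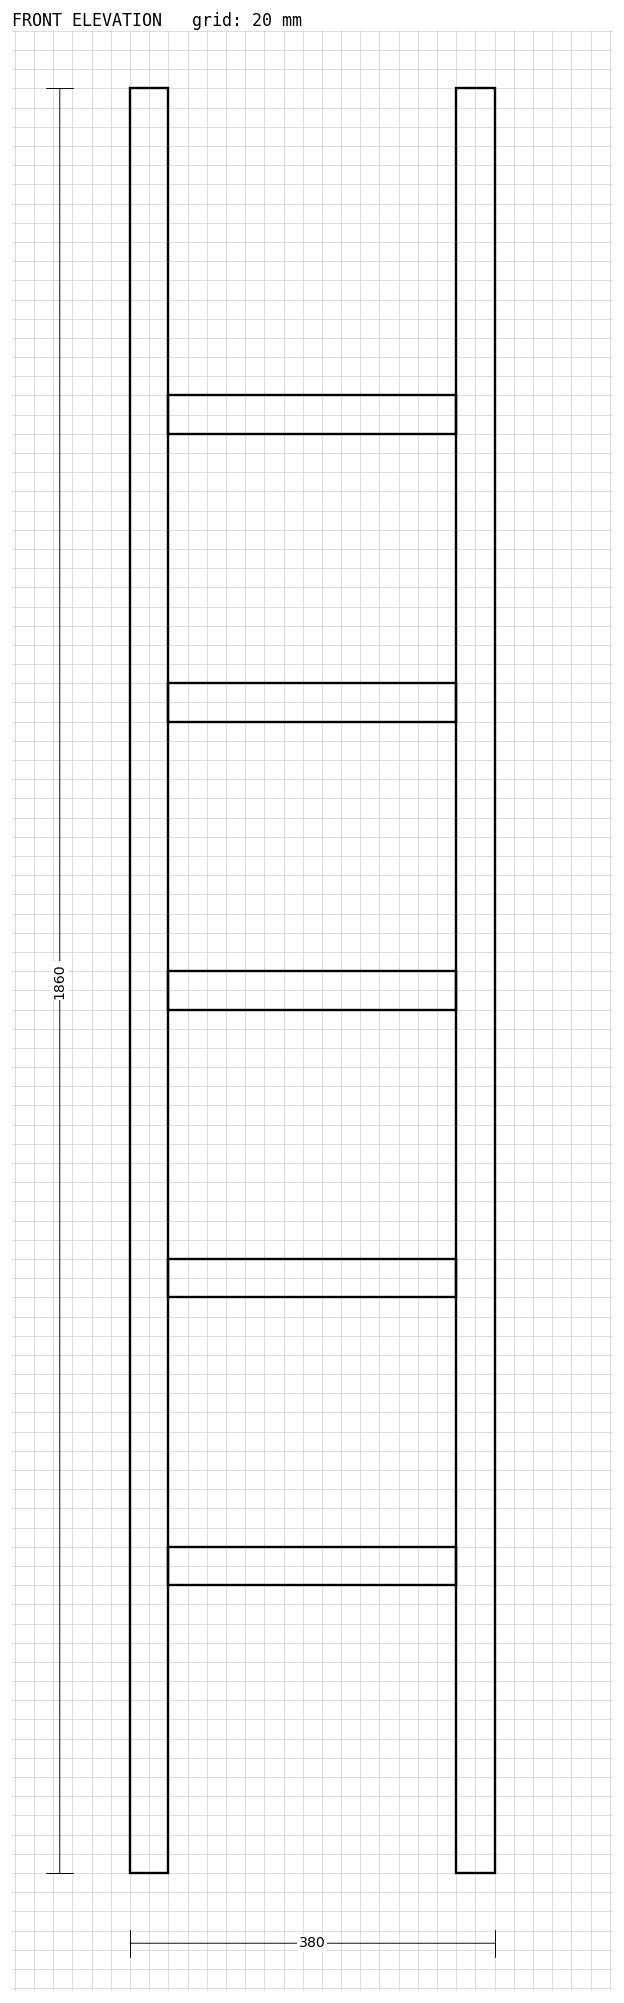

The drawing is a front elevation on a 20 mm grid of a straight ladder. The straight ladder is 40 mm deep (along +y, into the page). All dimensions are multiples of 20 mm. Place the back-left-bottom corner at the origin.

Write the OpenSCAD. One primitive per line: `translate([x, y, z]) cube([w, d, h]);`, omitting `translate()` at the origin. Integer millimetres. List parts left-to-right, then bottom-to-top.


cube([40, 40, 1860]);
translate([40, 0, 300]) cube([300, 40, 40]);
translate([40, 0, 600]) cube([300, 40, 40]);
translate([40, 0, 900]) cube([300, 40, 40]);
translate([40, 0, 1200]) cube([300, 40, 40]);
translate([40, 0, 1500]) cube([300, 40, 40]);
translate([340, 0, 0]) cube([40, 40, 1860]);
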